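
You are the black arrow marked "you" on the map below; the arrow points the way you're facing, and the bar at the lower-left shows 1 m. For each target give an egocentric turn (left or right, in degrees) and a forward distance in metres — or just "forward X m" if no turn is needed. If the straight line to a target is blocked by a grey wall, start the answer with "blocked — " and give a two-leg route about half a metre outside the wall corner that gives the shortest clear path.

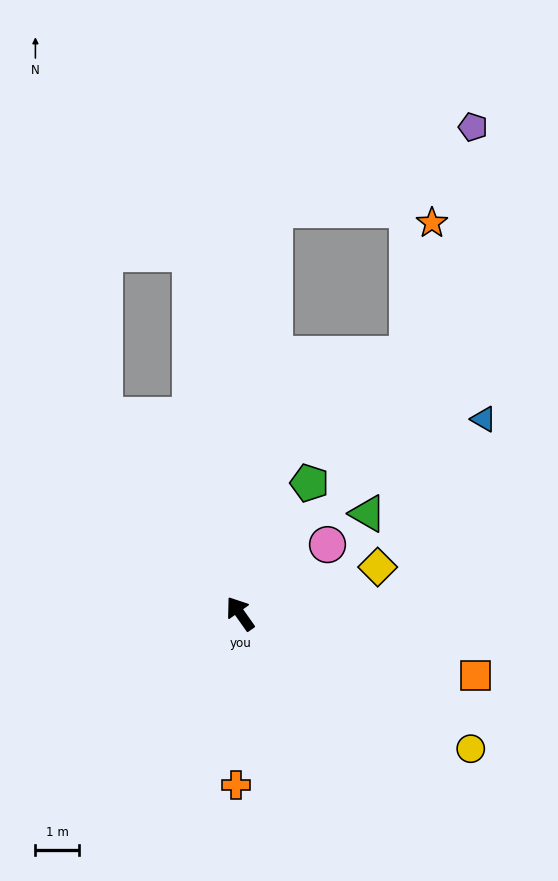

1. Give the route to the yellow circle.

turn right 156°, forward 6.2 m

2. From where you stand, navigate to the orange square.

turn right 140°, forward 5.6 m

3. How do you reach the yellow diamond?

turn right 106°, forward 3.4 m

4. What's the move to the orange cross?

turn left 143°, forward 4.0 m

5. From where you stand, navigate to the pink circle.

turn right 87°, forward 2.6 m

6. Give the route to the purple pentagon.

blocked — turn right 40°, forward 9.4 m, then turn right 62°, forward 5.0 m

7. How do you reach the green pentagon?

turn right 63°, forward 3.4 m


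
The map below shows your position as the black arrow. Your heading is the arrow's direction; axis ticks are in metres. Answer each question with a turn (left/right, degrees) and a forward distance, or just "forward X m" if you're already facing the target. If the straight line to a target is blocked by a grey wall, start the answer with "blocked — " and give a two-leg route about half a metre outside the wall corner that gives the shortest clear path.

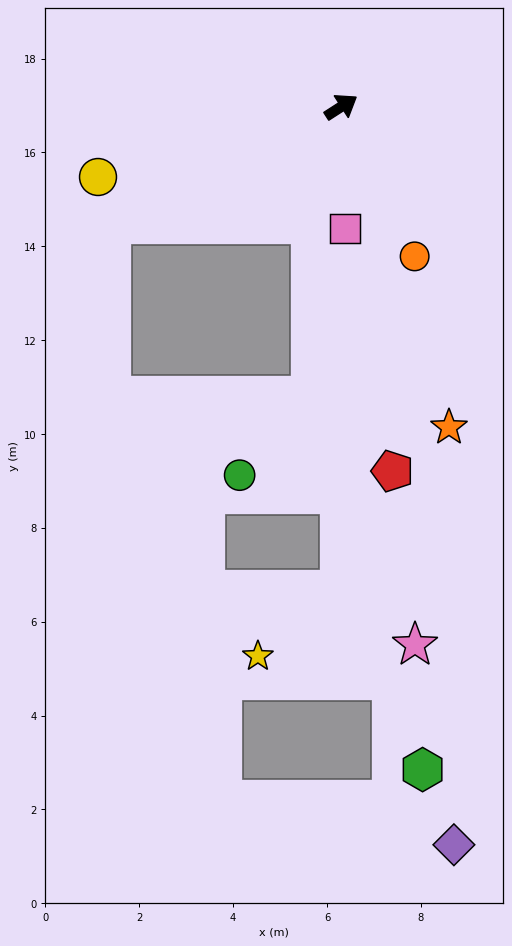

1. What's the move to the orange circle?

turn right 97°, forward 3.6 m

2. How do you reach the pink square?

turn right 121°, forward 2.6 m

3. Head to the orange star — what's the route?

turn right 104°, forward 7.2 m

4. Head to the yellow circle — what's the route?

turn left 163°, forward 5.4 m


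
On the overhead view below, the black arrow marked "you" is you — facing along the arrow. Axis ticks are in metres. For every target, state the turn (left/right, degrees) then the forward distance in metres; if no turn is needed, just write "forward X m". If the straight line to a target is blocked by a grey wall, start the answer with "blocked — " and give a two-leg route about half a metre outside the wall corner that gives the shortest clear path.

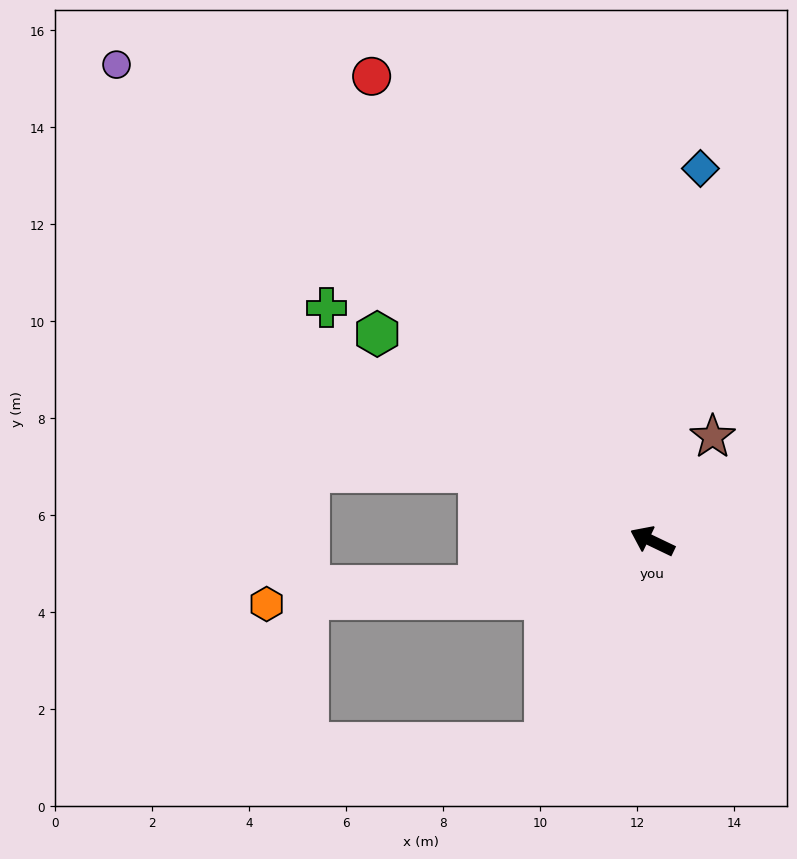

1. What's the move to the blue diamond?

turn right 72°, forward 7.8 m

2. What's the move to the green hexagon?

turn right 11°, forward 7.1 m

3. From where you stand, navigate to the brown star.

turn right 94°, forward 2.5 m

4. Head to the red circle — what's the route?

turn right 33°, forward 11.2 m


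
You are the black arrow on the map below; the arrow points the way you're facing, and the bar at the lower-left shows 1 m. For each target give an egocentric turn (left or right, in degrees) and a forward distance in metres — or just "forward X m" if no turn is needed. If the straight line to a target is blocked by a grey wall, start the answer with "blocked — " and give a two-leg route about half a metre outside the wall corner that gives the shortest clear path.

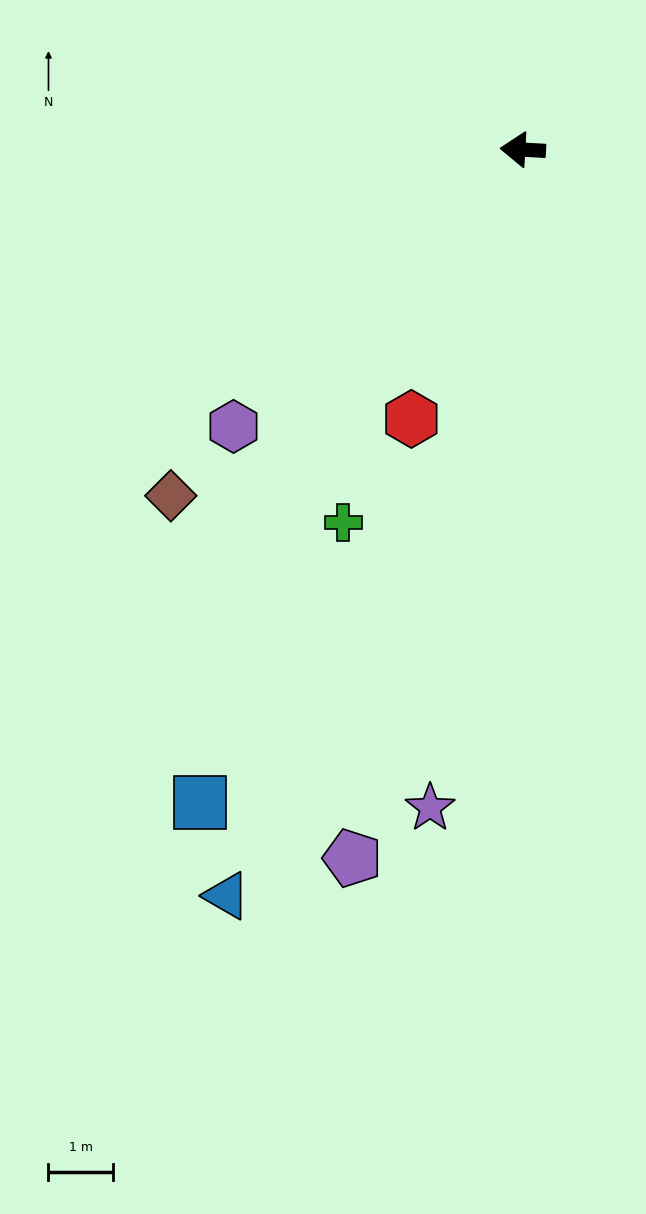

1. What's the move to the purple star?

turn left 85°, forward 10.4 m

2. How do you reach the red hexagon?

turn left 71°, forward 4.5 m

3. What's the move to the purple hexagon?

turn left 47°, forward 6.3 m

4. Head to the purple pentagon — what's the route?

turn left 80°, forward 11.4 m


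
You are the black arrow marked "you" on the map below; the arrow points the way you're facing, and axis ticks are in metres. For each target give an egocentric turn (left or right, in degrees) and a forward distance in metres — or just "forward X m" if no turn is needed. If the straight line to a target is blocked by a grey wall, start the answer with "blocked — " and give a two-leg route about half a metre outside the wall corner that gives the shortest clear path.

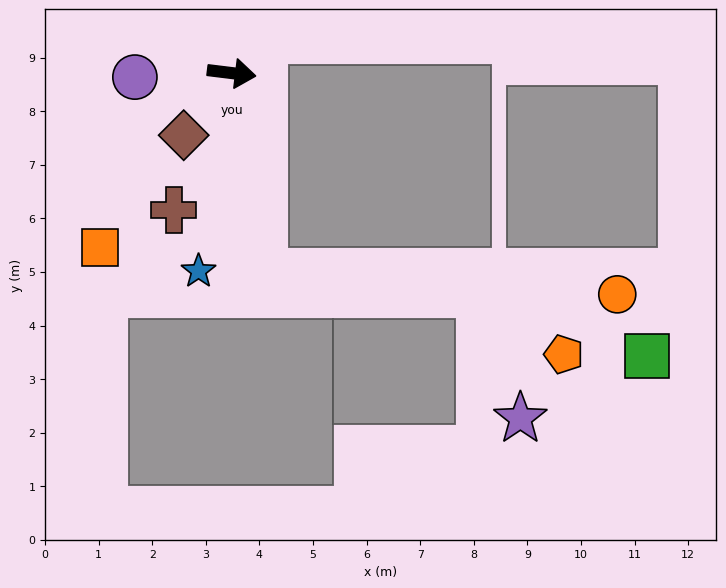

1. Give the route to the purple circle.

turn right 171°, forward 1.8 m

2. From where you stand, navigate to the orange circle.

blocked — turn right 74°, forward 3.8 m, then turn left 77°, forward 6.6 m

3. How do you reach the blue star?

turn right 92°, forward 3.7 m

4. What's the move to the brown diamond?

turn right 121°, forward 1.5 m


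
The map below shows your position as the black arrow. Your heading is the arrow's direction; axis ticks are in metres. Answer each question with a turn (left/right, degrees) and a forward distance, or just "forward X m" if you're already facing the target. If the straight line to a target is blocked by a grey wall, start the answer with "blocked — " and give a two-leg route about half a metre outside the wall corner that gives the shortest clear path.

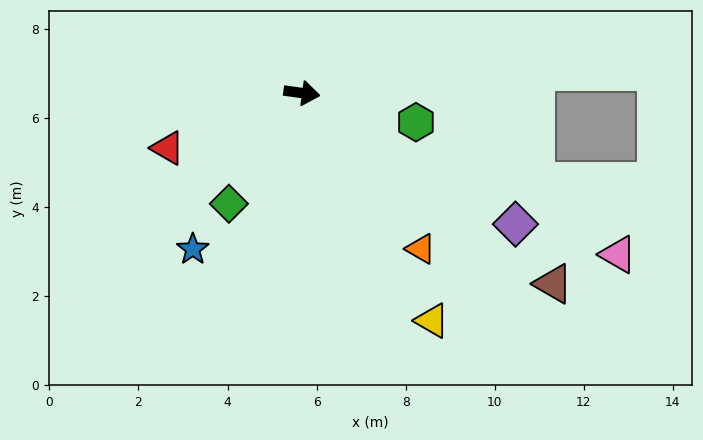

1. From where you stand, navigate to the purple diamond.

turn right 24°, forward 5.6 m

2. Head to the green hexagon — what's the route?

turn right 6°, forward 2.6 m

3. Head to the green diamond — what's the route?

turn right 115°, forward 3.0 m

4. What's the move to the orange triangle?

turn right 45°, forward 4.4 m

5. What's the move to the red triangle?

turn right 150°, forward 3.3 m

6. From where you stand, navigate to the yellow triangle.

turn right 52°, forward 5.9 m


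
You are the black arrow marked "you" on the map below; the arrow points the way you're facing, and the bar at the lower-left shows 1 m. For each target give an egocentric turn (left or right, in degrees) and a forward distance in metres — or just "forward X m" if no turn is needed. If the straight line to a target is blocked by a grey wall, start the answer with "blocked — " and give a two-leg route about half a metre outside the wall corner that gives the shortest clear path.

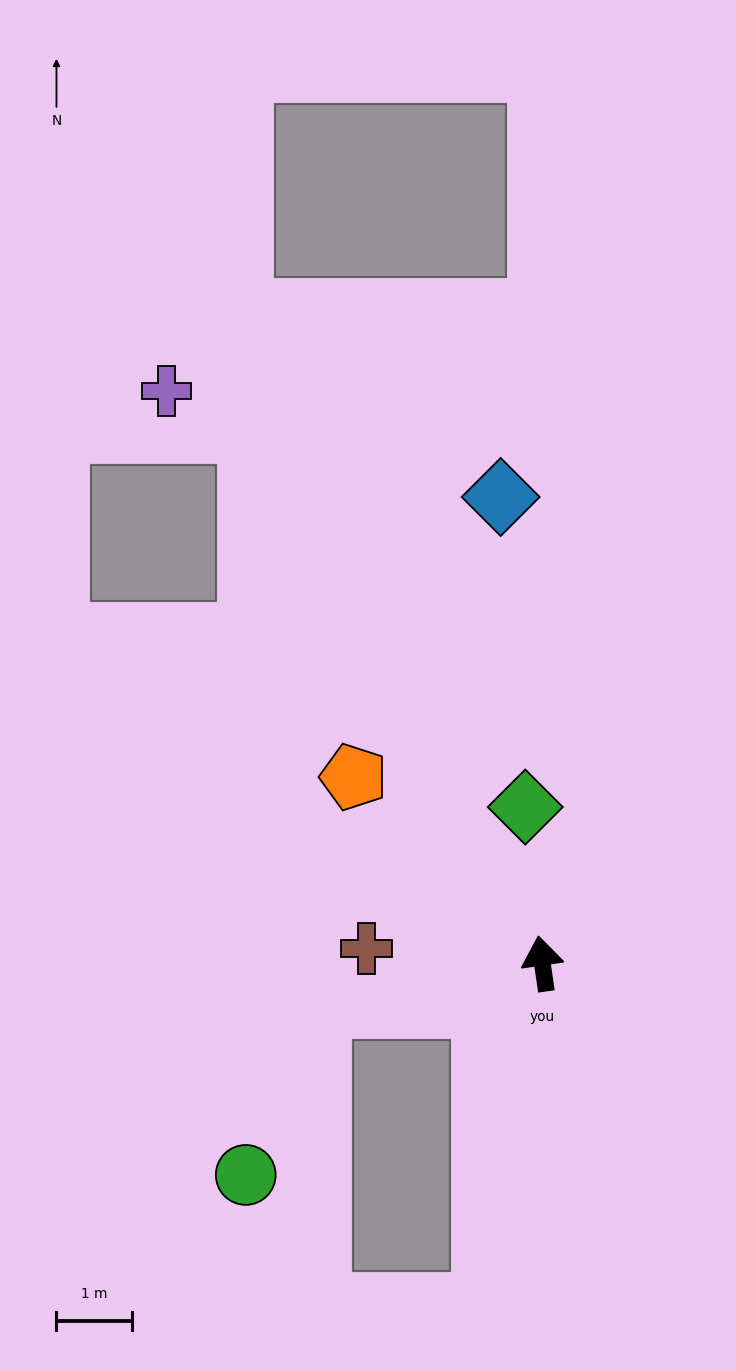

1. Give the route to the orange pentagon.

turn left 37°, forward 3.5 m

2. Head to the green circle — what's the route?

blocked — turn left 93°, forward 3.0 m, then turn left 55°, forward 2.4 m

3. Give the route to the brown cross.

turn left 77°, forward 2.3 m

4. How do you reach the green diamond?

turn right 2°, forward 2.1 m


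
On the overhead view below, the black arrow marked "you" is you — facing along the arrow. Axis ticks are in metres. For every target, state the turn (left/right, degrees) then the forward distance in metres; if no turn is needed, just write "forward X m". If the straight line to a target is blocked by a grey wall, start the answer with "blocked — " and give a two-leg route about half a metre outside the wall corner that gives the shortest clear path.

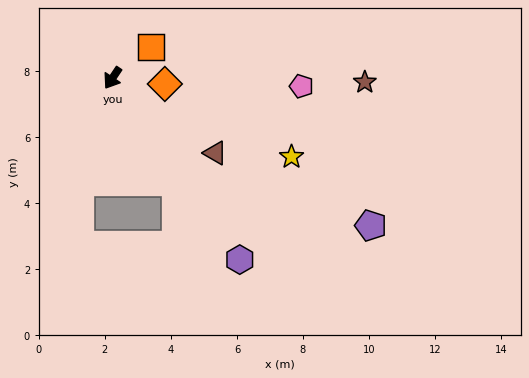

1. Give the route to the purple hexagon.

turn left 69°, forward 6.7 m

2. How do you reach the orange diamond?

turn left 117°, forward 1.6 m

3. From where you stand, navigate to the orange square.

turn left 163°, forward 1.5 m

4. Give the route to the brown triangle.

turn left 88°, forward 3.9 m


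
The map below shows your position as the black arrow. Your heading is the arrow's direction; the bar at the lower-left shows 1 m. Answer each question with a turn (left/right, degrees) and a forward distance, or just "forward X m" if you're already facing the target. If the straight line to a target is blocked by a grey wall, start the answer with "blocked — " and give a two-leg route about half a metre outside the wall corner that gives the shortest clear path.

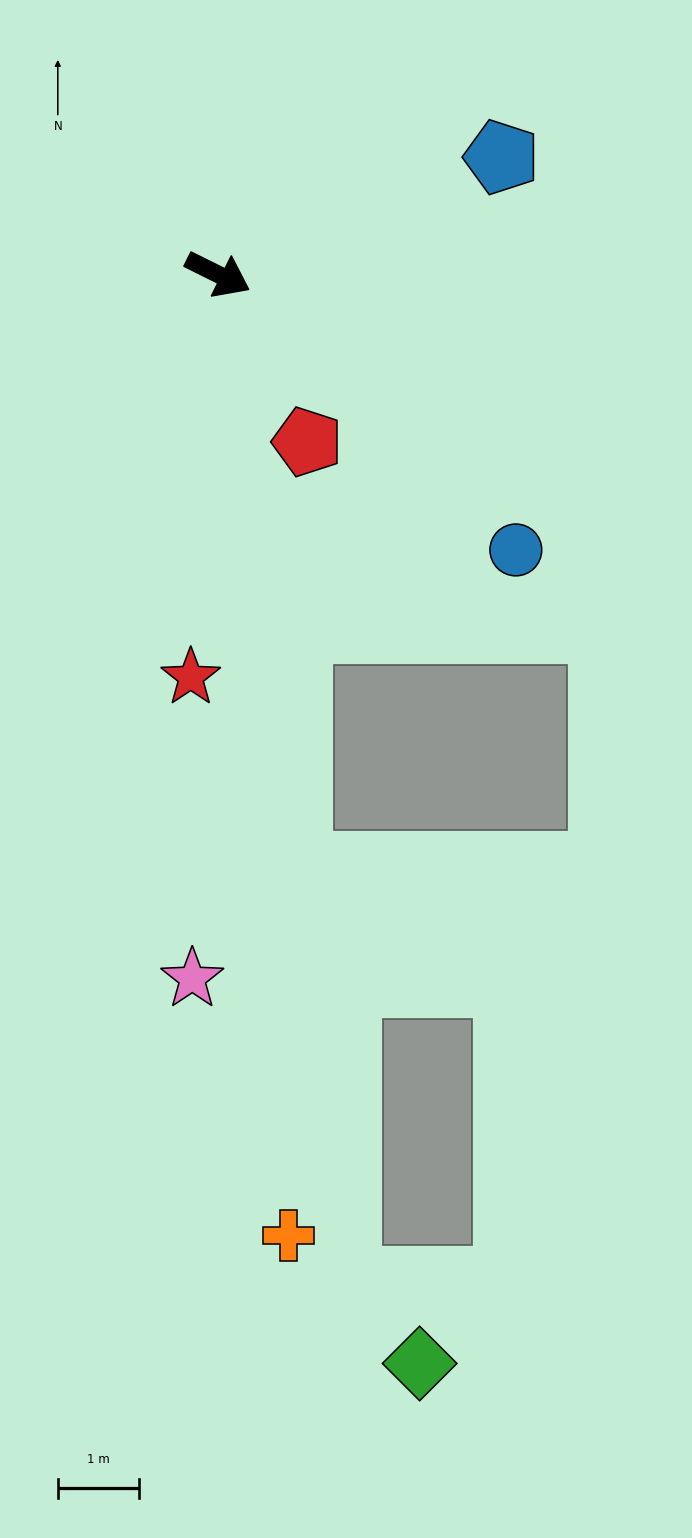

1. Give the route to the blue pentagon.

turn left 49°, forward 3.8 m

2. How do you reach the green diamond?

blocked — turn right 56°, forward 12.6 m, then turn left 34°, forward 1.4 m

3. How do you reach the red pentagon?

turn right 36°, forward 2.4 m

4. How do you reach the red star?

turn right 67°, forward 5.0 m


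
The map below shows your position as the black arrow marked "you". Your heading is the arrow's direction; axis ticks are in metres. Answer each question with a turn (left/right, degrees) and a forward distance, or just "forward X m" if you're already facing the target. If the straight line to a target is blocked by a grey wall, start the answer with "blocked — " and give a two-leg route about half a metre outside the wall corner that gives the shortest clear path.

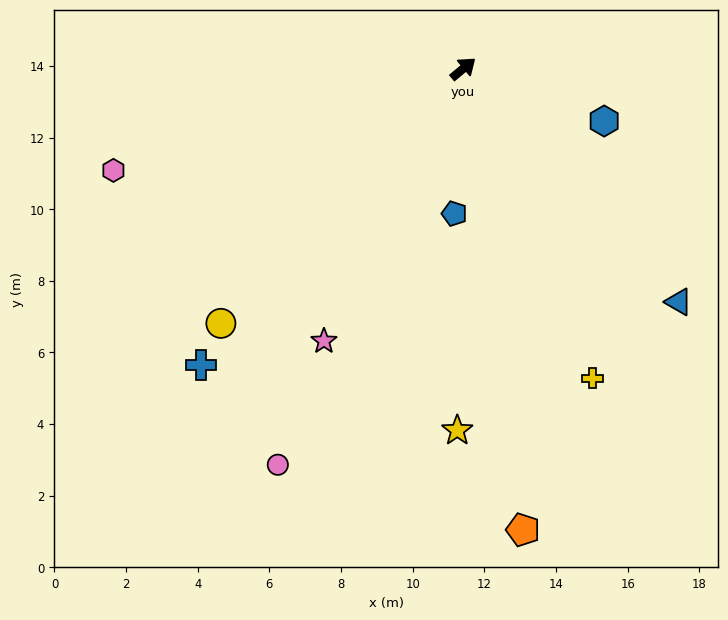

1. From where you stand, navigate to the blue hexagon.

turn right 60°, forward 4.2 m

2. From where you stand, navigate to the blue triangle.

turn right 87°, forward 8.9 m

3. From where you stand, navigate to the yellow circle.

turn right 173°, forward 9.8 m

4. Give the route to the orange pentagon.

turn right 122°, forward 13.0 m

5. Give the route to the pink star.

turn right 157°, forward 8.5 m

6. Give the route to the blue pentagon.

turn right 133°, forward 4.1 m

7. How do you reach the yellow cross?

turn right 107°, forward 9.4 m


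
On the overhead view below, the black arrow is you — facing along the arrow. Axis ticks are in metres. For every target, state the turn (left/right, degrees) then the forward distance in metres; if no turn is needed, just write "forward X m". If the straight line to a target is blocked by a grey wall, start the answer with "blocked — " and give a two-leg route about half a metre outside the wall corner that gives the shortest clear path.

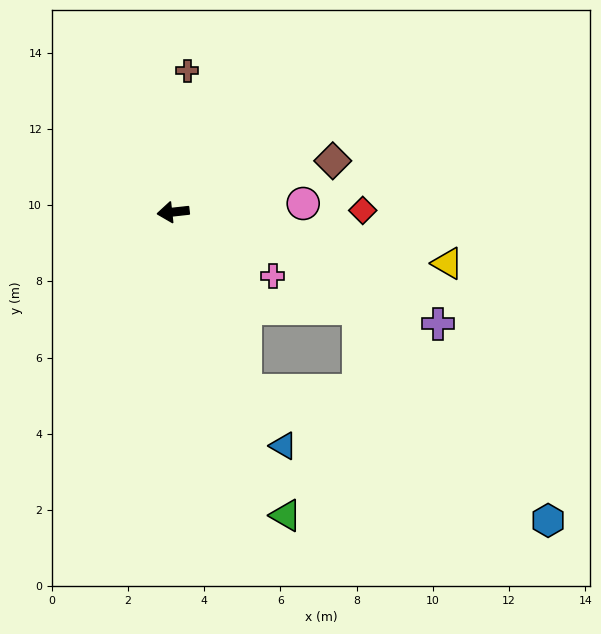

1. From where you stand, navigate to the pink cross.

turn left 141°, forward 3.1 m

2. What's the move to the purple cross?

turn left 151°, forward 7.5 m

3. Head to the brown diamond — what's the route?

turn right 168°, forward 4.4 m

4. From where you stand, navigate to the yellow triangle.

turn left 163°, forward 7.3 m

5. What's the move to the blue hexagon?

blocked — turn left 106°, forward 5.0 m, then turn left 44°, forward 8.6 m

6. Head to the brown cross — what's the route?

turn right 102°, forward 3.7 m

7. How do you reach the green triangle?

turn left 104°, forward 8.5 m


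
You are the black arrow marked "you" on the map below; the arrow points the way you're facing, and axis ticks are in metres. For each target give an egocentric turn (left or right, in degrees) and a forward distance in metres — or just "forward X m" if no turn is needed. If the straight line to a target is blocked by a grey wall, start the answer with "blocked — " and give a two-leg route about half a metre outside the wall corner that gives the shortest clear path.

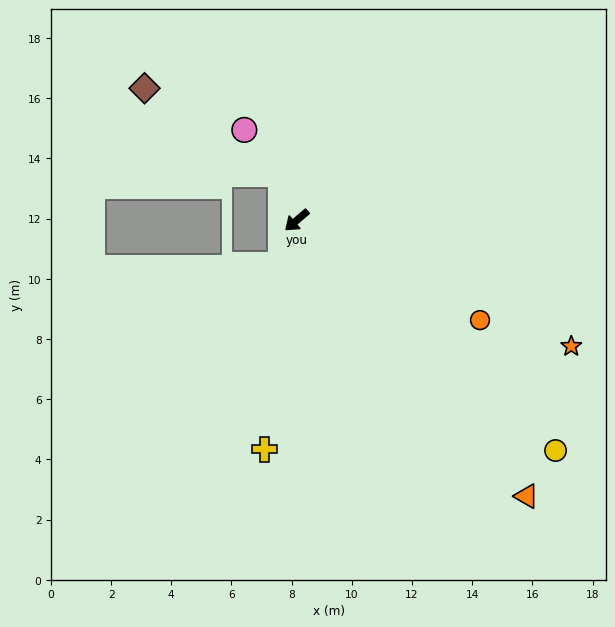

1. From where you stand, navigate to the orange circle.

turn left 111°, forward 6.9 m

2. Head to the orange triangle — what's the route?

turn left 89°, forward 11.9 m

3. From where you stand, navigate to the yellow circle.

turn left 98°, forward 11.5 m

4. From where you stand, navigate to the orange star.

turn left 115°, forward 10.0 m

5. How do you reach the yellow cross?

turn left 42°, forward 7.7 m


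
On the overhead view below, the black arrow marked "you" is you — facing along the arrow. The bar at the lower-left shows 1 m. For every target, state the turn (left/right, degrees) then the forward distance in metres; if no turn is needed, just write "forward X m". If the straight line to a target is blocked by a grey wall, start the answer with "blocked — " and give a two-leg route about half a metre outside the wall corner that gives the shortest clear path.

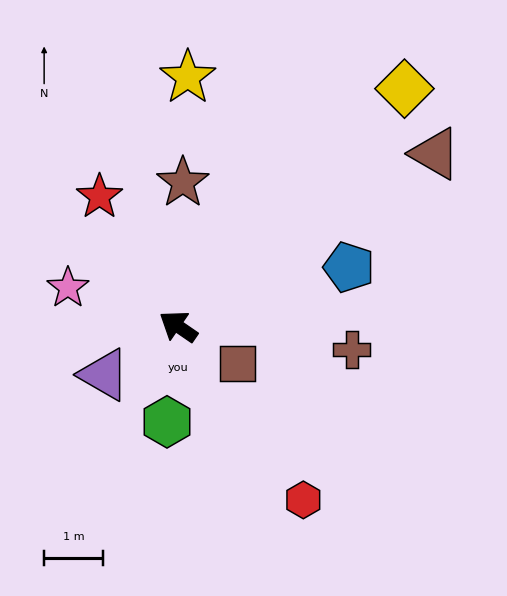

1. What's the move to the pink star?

turn left 15°, forward 2.0 m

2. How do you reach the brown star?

turn right 57°, forward 2.5 m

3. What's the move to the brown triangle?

turn right 112°, forward 5.3 m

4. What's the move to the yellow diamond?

turn right 99°, forward 5.6 m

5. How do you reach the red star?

turn right 24°, forward 2.6 m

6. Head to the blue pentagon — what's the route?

turn right 126°, forward 3.1 m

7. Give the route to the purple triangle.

turn left 68°, forward 1.5 m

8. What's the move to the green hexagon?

turn left 118°, forward 1.6 m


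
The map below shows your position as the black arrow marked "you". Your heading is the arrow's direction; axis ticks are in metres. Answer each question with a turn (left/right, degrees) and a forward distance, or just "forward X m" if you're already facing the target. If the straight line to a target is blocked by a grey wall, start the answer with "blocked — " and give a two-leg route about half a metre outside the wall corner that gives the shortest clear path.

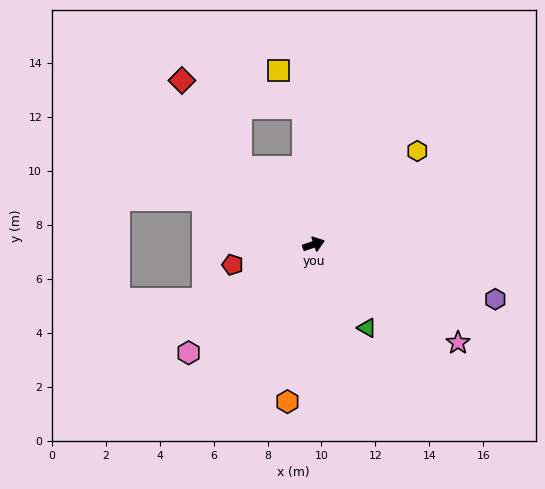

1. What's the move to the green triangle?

turn right 76°, forward 3.7 m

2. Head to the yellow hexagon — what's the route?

turn left 23°, forward 5.2 m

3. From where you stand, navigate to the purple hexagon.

turn right 35°, forward 7.0 m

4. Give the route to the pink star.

turn right 53°, forward 6.5 m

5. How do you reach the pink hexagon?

turn right 158°, forward 6.1 m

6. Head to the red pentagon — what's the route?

turn left 175°, forward 3.1 m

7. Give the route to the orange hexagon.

turn right 118°, forward 5.9 m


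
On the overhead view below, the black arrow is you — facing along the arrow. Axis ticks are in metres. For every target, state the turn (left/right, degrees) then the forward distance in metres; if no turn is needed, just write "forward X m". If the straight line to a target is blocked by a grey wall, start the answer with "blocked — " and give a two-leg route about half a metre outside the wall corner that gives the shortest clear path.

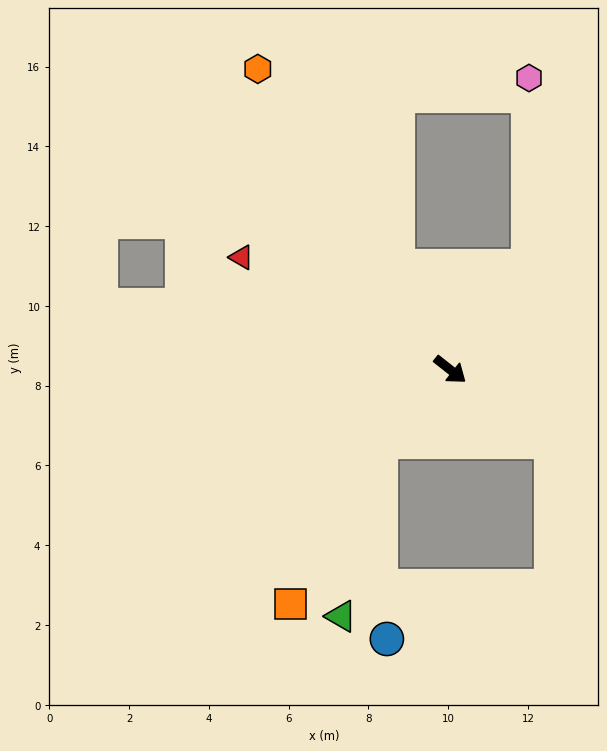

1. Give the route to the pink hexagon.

blocked — turn left 92°, forward 3.3 m, then turn left 36°, forward 4.7 m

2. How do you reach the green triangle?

blocked — turn right 95°, forward 2.5 m, then turn left 30°, forward 4.5 m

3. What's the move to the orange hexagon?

turn left 161°, forward 9.0 m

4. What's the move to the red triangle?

turn right 170°, forward 5.9 m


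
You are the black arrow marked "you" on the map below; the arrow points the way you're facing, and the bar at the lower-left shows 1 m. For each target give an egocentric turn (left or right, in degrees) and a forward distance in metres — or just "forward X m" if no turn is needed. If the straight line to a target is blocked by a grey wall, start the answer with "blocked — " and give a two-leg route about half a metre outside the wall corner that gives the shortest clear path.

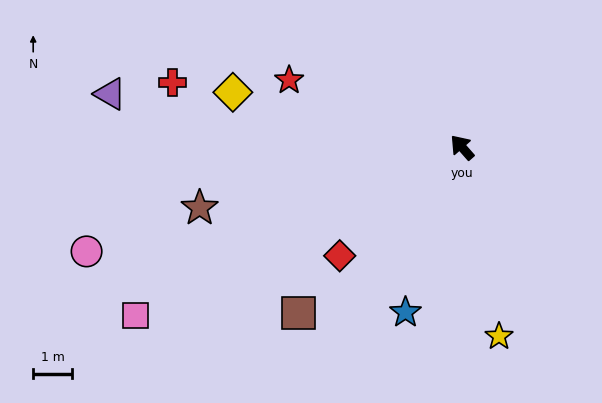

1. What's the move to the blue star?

turn left 120°, forward 4.5 m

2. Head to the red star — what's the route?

turn left 27°, forward 4.8 m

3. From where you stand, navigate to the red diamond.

turn left 90°, forward 4.2 m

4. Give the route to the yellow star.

turn left 150°, forward 5.0 m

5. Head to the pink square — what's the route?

turn left 76°, forward 9.5 m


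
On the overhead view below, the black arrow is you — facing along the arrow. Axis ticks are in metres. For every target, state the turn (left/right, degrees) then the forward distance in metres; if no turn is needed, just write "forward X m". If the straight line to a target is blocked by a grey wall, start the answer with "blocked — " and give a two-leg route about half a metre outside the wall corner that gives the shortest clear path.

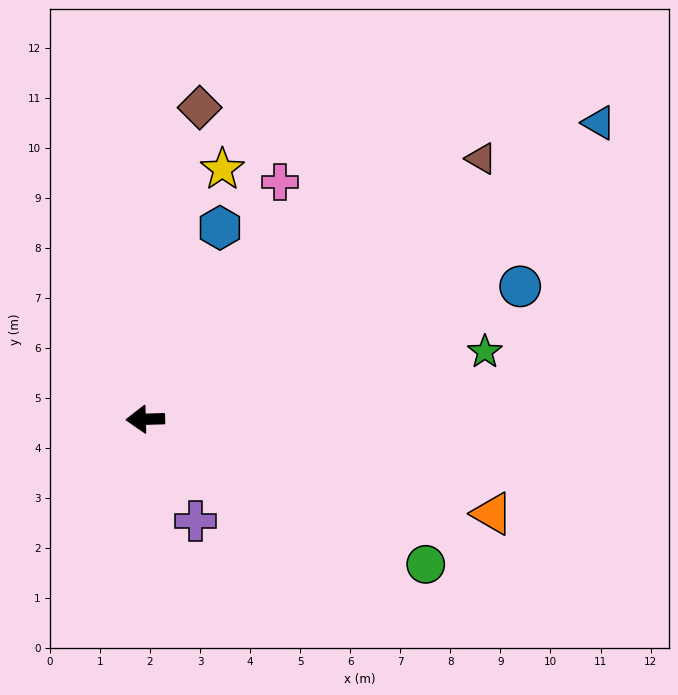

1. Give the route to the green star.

turn right 170°, forward 6.9 m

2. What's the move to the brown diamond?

turn right 102°, forward 6.3 m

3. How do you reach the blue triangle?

turn right 148°, forward 10.8 m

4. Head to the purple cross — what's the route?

turn left 115°, forward 2.3 m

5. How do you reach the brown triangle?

turn right 144°, forward 8.5 m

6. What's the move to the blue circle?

turn right 162°, forward 7.9 m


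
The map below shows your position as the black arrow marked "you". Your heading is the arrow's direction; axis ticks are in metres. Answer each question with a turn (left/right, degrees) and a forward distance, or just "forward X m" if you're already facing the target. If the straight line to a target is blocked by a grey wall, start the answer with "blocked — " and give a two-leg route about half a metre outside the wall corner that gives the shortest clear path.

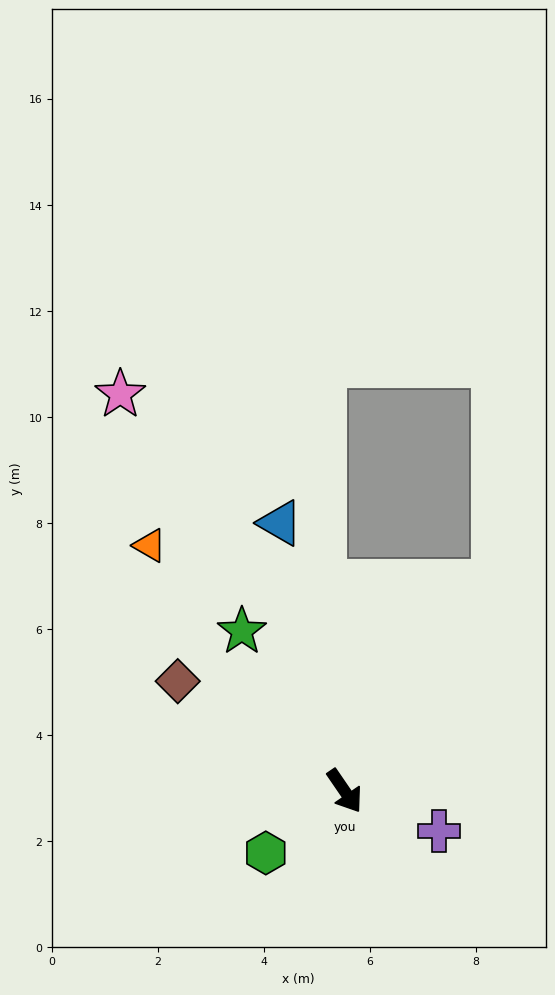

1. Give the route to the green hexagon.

turn right 86°, forward 1.9 m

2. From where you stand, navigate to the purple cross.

turn left 32°, forward 1.9 m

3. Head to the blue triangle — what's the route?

turn left 159°, forward 5.2 m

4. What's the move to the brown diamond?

turn right 158°, forward 3.8 m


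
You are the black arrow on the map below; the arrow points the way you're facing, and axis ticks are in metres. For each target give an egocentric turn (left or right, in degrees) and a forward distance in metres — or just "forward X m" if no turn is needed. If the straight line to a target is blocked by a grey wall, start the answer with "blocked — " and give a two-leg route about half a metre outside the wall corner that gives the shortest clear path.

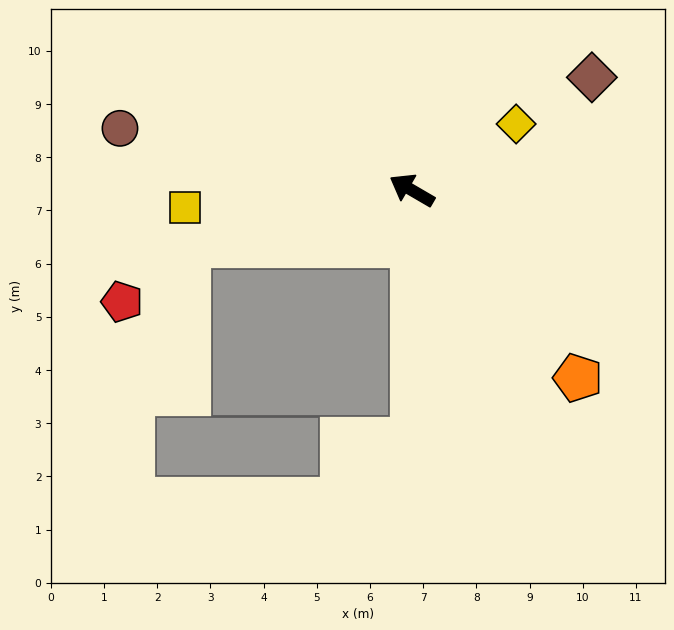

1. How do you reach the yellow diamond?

turn right 117°, forward 2.3 m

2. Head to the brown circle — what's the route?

turn left 18°, forward 5.6 m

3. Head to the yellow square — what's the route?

turn left 35°, forward 4.3 m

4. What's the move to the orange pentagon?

turn left 162°, forward 4.7 m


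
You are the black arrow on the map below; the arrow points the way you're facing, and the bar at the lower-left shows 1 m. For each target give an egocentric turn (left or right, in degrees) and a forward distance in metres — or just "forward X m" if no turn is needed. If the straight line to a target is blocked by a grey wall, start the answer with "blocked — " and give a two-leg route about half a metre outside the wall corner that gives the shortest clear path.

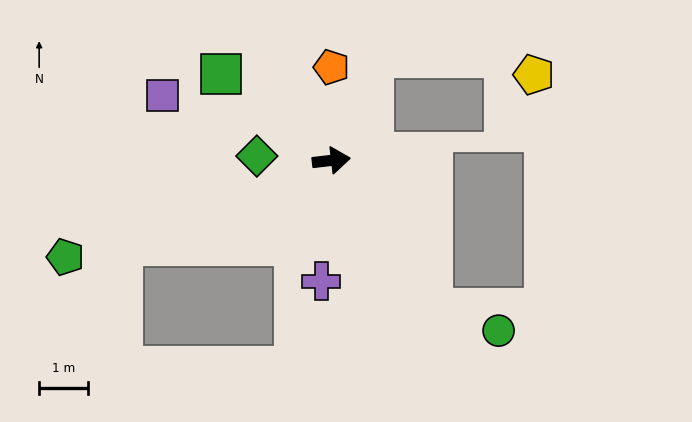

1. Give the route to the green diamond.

turn left 170°, forward 1.5 m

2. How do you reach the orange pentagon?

turn left 83°, forward 1.9 m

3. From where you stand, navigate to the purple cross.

turn right 101°, forward 2.5 m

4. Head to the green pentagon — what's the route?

turn right 167°, forward 5.8 m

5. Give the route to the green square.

turn left 135°, forward 2.8 m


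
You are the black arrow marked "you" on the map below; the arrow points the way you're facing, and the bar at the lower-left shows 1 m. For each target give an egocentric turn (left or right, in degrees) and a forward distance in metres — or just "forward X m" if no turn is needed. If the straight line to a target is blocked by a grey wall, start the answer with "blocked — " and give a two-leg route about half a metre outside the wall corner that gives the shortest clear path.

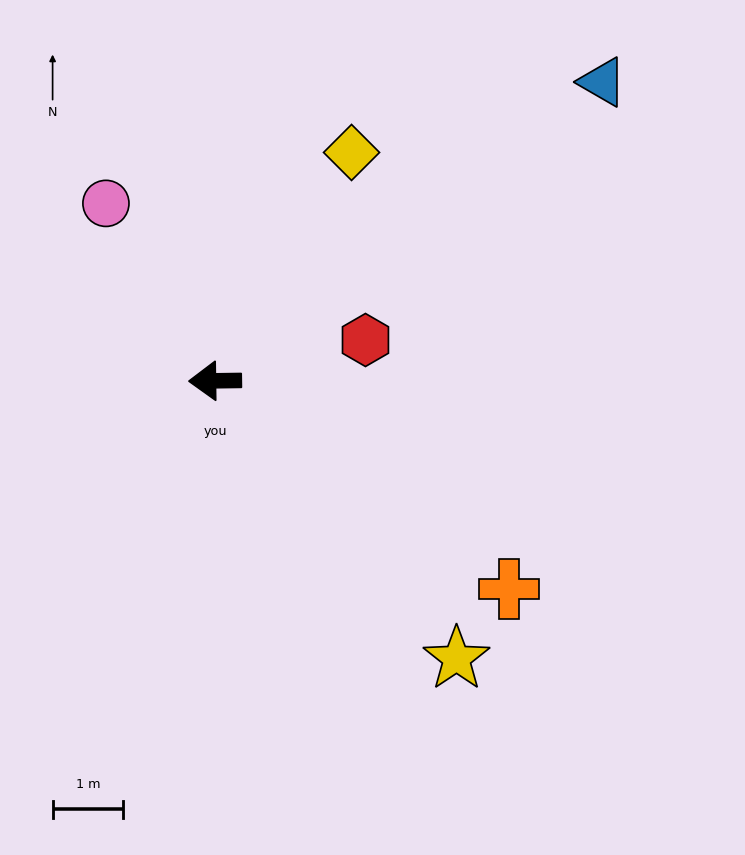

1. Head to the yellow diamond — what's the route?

turn right 122°, forward 3.8 m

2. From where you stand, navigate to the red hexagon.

turn right 166°, forward 2.2 m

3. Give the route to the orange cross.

turn left 144°, forward 5.1 m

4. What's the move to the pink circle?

turn right 59°, forward 2.9 m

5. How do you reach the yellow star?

turn left 130°, forward 5.2 m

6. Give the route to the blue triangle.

turn right 143°, forward 6.9 m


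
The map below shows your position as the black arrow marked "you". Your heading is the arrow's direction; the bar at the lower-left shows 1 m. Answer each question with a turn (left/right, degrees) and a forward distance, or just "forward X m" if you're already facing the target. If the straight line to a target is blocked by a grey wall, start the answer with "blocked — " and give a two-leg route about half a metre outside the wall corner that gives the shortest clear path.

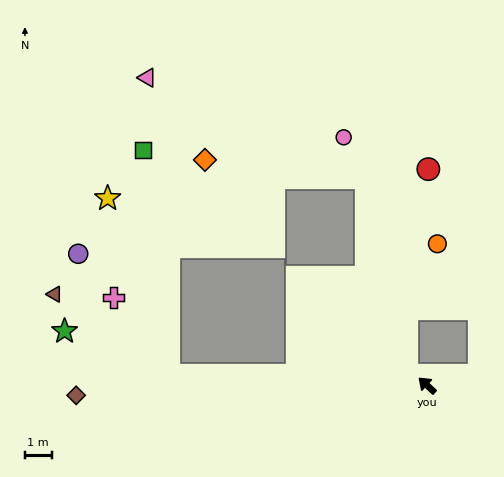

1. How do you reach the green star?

blocked — turn left 40°, forward 9.7 m, then turn right 20°, forward 4.2 m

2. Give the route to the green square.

blocked — turn left 40°, forward 9.7 m, then turn right 81°, forward 8.5 m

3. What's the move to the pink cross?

blocked — turn left 40°, forward 9.7 m, then turn right 52°, forward 3.6 m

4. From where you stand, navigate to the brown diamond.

turn left 44°, forward 13.2 m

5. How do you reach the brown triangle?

blocked — turn left 40°, forward 9.7 m, then turn right 33°, forward 5.2 m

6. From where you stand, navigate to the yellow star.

blocked — turn left 40°, forward 9.7 m, then turn right 68°, forward 7.0 m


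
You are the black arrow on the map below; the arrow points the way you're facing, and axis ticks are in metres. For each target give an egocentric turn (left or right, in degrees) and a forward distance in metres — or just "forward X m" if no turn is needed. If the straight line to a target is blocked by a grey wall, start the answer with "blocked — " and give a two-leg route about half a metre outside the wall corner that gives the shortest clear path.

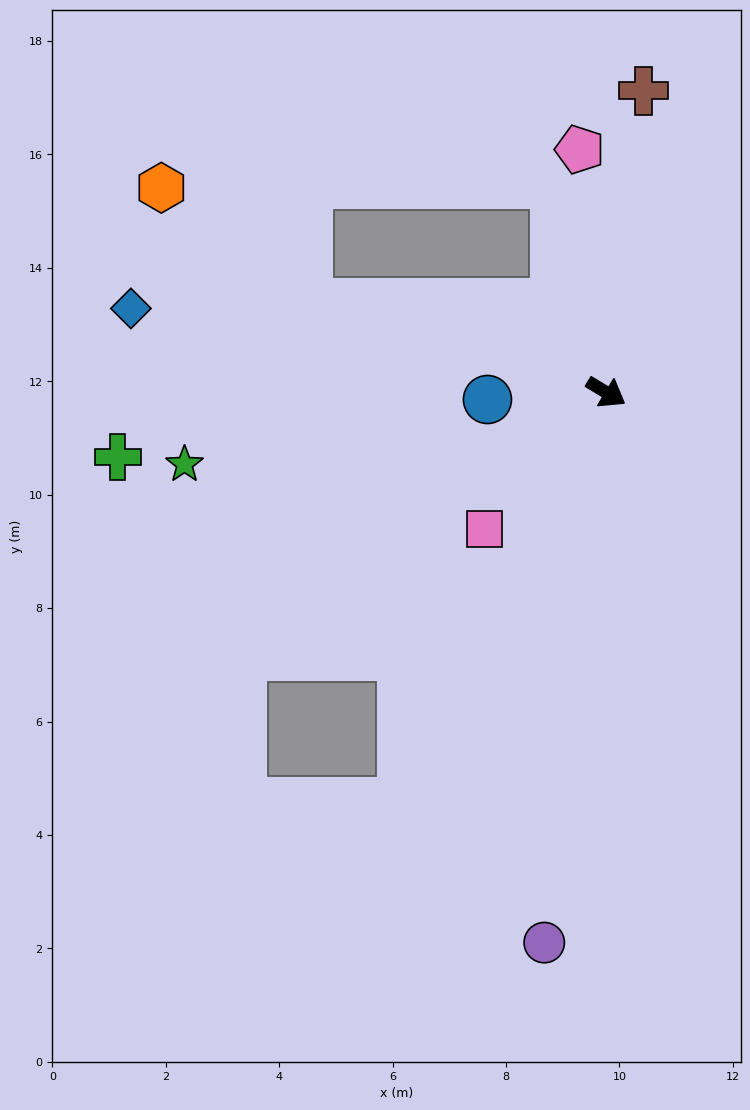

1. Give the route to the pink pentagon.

turn left 127°, forward 4.3 m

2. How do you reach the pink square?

turn right 101°, forward 3.2 m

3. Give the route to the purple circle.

turn right 65°, forward 9.8 m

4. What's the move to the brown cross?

turn left 114°, forward 5.4 m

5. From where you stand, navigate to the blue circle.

turn right 145°, forward 2.1 m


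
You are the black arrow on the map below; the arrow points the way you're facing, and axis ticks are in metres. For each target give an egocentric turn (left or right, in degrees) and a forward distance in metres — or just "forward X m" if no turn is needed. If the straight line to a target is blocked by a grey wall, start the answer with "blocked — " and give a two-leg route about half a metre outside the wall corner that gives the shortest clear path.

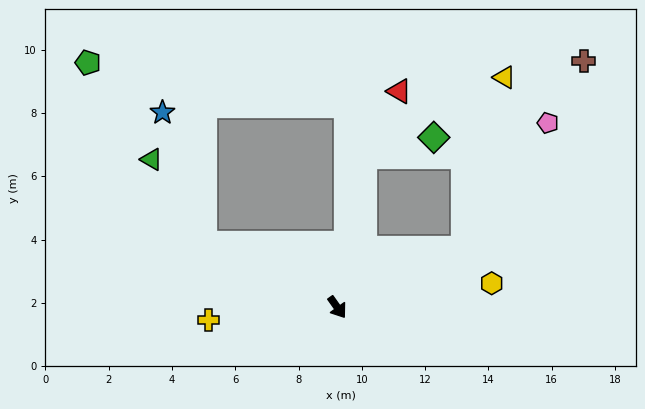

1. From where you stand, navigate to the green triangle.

blocked — turn right 151°, forward 4.7 m, then turn right 33°, forward 3.2 m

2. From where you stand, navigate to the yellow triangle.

blocked — turn left 79°, forward 4.4 m, then turn left 53°, forward 5.6 m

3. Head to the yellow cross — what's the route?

turn right 120°, forward 4.1 m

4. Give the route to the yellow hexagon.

turn left 63°, forward 4.9 m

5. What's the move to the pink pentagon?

blocked — turn left 79°, forward 4.4 m, then turn left 32°, forward 4.8 m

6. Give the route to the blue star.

blocked — turn right 151°, forward 4.7 m, then turn right 47°, forward 4.4 m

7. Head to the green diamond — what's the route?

blocked — turn left 135°, forward 4.9 m, then turn right 65°, forward 2.3 m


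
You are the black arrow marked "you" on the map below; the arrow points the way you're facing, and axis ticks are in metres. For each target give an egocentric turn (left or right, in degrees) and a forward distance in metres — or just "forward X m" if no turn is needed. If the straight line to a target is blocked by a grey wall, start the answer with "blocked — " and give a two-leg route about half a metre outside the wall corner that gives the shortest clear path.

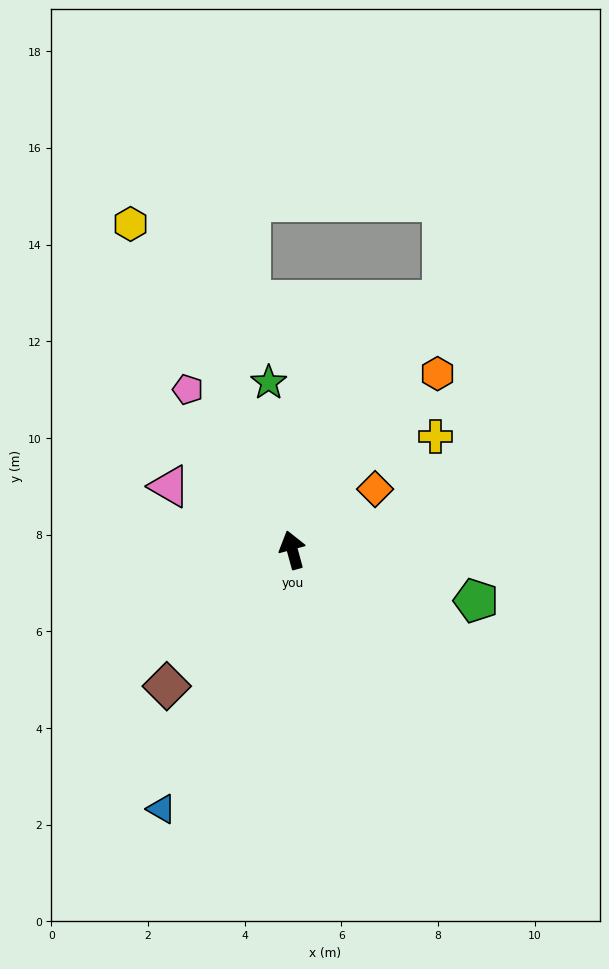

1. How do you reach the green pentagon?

turn right 121°, forward 3.9 m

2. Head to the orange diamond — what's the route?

turn right 69°, forward 2.1 m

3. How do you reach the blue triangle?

turn left 138°, forward 6.0 m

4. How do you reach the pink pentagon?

turn left 18°, forward 4.0 m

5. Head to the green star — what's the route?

turn right 7°, forward 3.5 m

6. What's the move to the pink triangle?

turn left 47°, forward 2.9 m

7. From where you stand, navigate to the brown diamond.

turn left 122°, forward 3.8 m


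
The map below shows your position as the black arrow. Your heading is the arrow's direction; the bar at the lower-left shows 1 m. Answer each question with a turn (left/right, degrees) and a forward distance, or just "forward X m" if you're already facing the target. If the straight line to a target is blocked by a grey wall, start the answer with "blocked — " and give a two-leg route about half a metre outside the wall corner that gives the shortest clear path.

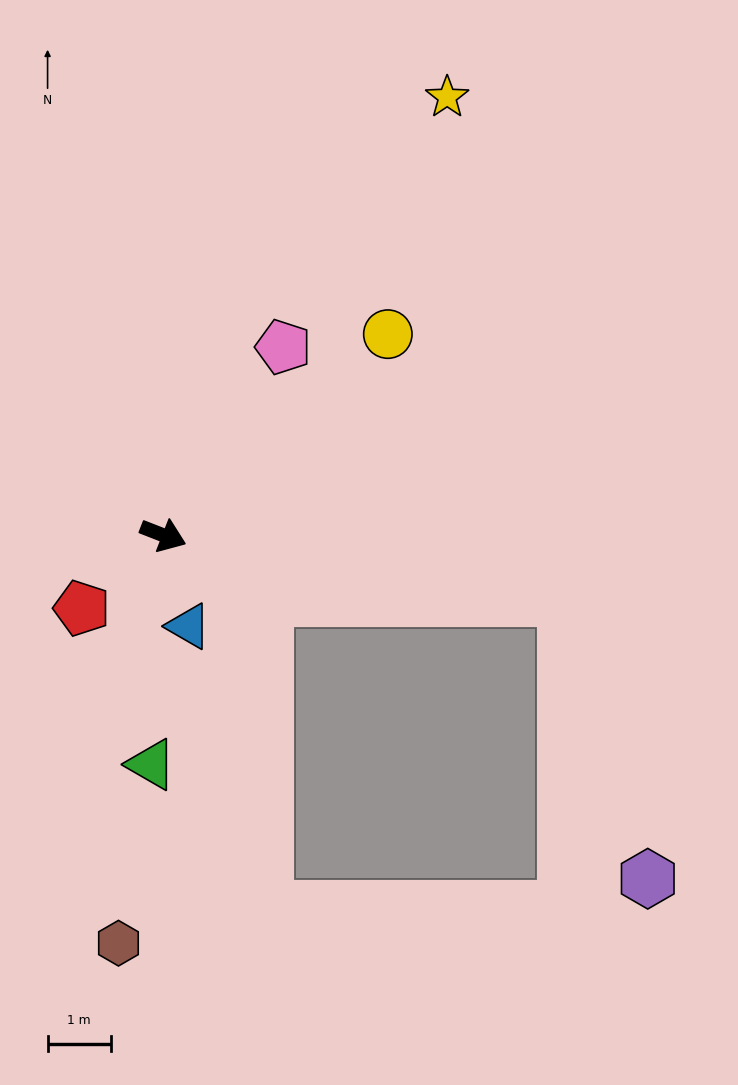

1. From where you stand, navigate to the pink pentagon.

turn left 79°, forward 3.5 m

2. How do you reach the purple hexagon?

blocked — turn left 12°, forward 6.4 m, then turn right 64°, forward 4.6 m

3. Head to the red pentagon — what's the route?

turn right 117°, forward 1.7 m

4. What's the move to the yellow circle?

turn left 63°, forward 4.8 m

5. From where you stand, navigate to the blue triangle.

turn right 53°, forward 1.5 m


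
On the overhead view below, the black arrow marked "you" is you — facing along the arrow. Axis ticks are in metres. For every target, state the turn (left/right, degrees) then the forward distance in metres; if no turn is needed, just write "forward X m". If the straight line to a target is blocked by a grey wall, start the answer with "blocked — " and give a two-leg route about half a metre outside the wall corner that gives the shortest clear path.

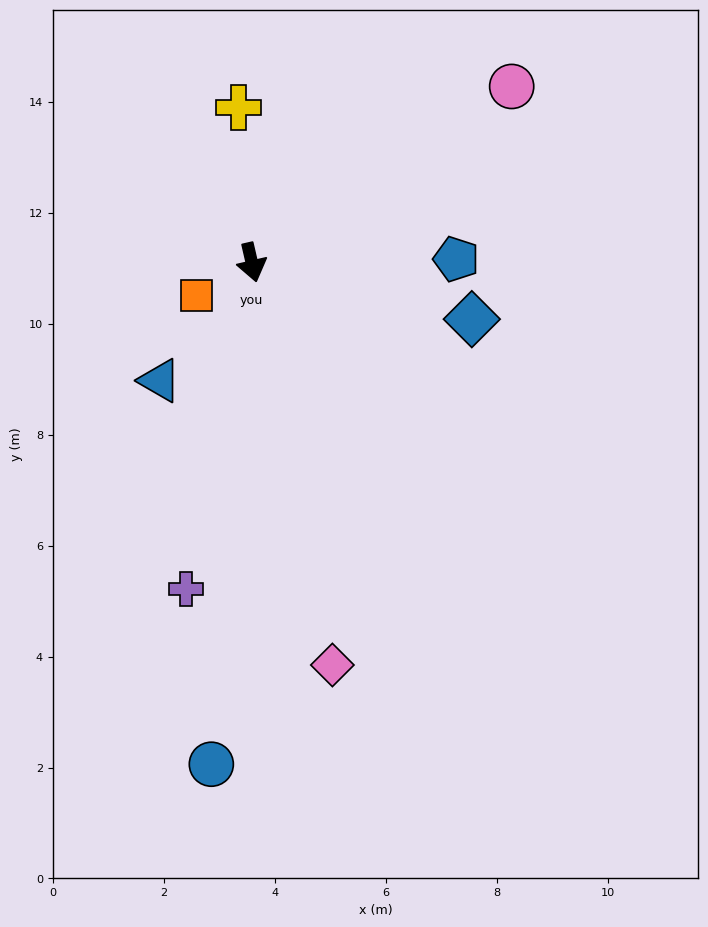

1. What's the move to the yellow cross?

turn left 172°, forward 2.8 m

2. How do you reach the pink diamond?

forward 7.4 m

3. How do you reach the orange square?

turn right 72°, forward 1.2 m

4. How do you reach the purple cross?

turn right 24°, forward 6.0 m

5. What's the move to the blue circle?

turn right 18°, forward 9.1 m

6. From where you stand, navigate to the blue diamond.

turn left 63°, forward 4.1 m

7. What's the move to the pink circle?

turn left 111°, forward 5.7 m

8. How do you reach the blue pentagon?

turn left 78°, forward 3.7 m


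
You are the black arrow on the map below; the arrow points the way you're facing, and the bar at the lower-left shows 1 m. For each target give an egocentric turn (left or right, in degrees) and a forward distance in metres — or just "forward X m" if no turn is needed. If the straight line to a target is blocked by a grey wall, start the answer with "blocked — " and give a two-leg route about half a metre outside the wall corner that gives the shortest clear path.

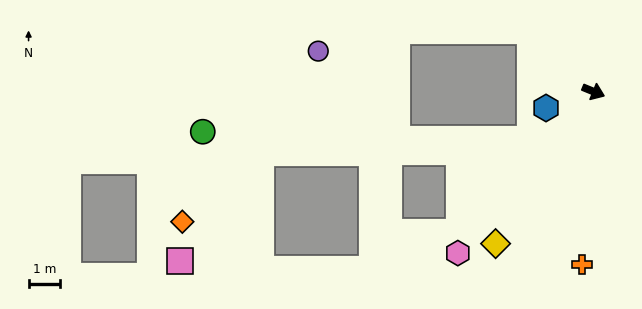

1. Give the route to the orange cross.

turn right 71°, forward 5.5 m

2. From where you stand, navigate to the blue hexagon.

turn right 139°, forward 1.6 m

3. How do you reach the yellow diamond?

turn right 100°, forward 5.7 m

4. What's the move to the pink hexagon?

turn right 108°, forward 6.7 m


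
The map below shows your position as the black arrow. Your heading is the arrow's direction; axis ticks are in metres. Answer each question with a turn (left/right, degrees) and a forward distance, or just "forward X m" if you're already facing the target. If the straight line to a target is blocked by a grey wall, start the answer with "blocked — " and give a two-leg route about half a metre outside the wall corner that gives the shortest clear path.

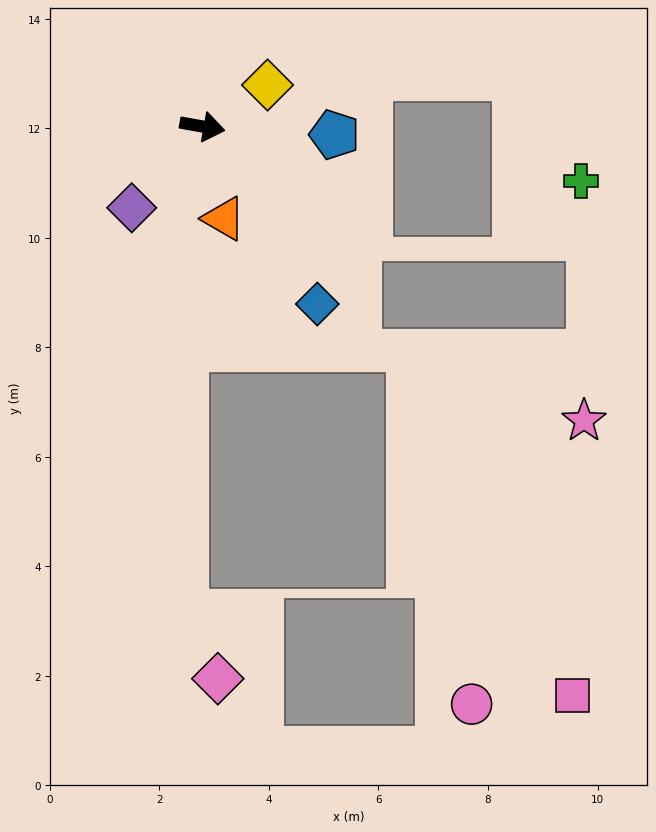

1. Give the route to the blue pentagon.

turn left 7°, forward 2.4 m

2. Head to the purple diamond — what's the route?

turn right 121°, forward 2.0 m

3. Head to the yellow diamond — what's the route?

turn left 43°, forward 1.4 m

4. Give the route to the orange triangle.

turn right 67°, forward 1.7 m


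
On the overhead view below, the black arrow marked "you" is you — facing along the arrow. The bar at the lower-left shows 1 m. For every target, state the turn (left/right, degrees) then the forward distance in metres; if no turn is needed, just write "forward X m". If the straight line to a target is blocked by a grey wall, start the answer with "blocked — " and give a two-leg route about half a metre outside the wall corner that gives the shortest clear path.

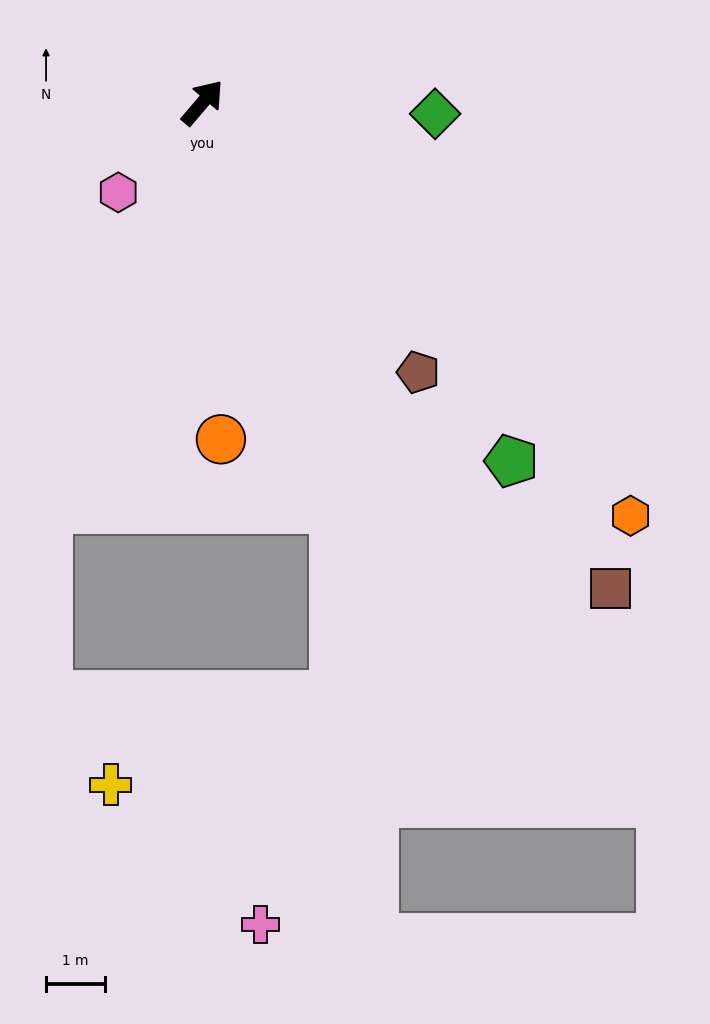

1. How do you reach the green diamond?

turn right 52°, forward 4.0 m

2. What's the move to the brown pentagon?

turn right 101°, forward 5.9 m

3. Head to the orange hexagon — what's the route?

turn right 93°, forward 10.1 m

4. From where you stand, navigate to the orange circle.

turn right 136°, forward 5.7 m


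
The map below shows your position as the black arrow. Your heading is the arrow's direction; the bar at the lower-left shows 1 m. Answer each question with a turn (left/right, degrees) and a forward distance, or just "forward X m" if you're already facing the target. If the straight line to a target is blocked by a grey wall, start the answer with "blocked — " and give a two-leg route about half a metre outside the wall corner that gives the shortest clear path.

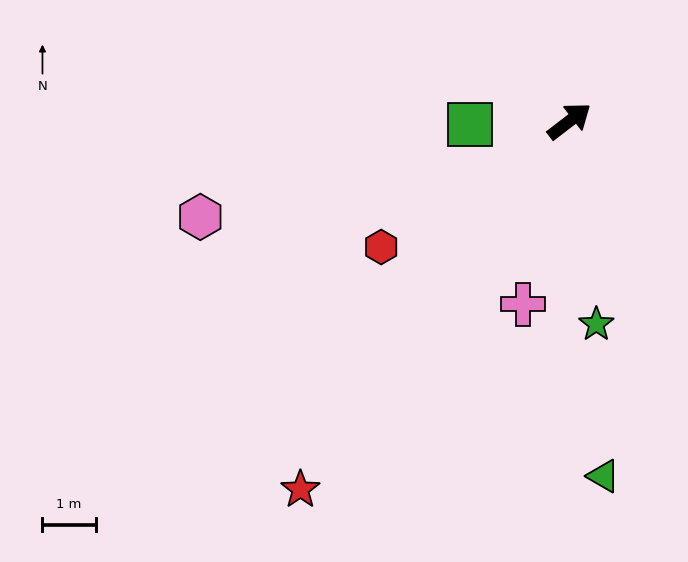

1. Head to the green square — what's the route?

turn left 144°, forward 1.9 m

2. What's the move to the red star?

turn right 164°, forward 8.6 m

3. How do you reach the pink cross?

turn right 142°, forward 3.5 m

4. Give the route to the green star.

turn right 120°, forward 3.8 m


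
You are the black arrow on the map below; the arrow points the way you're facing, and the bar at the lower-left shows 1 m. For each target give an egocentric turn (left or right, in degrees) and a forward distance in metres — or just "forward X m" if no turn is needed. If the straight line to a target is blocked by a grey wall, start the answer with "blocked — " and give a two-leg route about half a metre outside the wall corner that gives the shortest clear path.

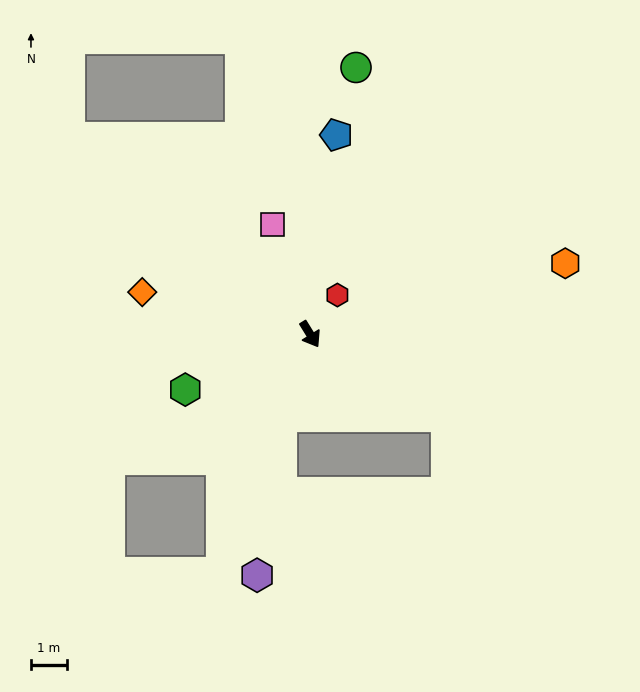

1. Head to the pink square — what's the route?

turn left 167°, forward 3.3 m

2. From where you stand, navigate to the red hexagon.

turn left 114°, forward 1.3 m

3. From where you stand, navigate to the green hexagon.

turn right 98°, forward 3.8 m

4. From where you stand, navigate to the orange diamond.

turn right 136°, forward 4.9 m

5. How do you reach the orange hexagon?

turn left 74°, forward 7.4 m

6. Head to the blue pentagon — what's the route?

turn left 141°, forward 5.7 m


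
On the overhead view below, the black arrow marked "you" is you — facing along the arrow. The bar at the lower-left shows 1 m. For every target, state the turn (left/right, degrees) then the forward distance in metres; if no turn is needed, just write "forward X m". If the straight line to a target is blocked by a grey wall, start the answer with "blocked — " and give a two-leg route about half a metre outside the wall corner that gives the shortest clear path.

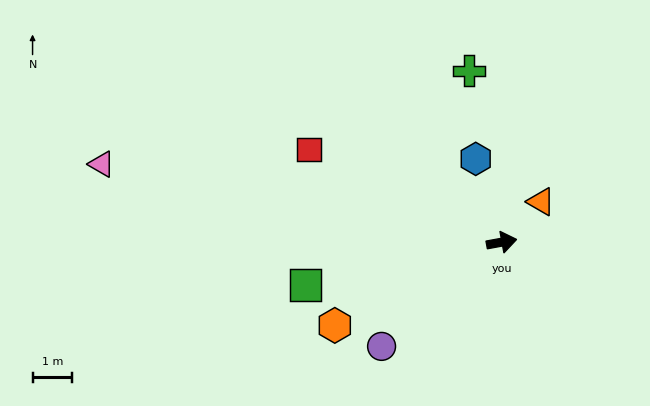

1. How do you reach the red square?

turn left 144°, forward 5.4 m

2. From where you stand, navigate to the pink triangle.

turn left 159°, forward 10.3 m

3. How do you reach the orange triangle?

turn left 35°, forward 1.4 m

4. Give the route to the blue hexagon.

turn left 97°, forward 2.2 m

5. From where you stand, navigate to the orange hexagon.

turn right 164°, forward 4.7 m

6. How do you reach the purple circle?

turn right 149°, forward 4.0 m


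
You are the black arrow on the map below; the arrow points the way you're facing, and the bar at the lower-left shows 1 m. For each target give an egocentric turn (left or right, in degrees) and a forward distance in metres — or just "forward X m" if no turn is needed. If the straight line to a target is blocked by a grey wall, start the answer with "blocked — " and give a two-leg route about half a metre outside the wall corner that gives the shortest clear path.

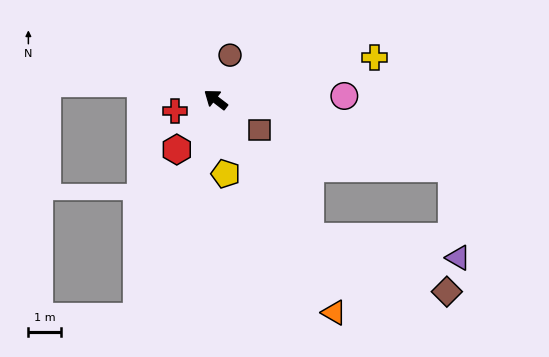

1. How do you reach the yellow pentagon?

turn left 135°, forward 2.3 m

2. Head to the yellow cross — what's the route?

turn right 128°, forward 5.1 m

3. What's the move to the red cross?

turn left 53°, forward 1.3 m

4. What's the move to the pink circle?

turn right 141°, forward 4.0 m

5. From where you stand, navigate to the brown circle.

turn right 70°, forward 1.4 m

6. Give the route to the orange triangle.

turn left 156°, forward 7.6 m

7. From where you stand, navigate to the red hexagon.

turn left 90°, forward 2.0 m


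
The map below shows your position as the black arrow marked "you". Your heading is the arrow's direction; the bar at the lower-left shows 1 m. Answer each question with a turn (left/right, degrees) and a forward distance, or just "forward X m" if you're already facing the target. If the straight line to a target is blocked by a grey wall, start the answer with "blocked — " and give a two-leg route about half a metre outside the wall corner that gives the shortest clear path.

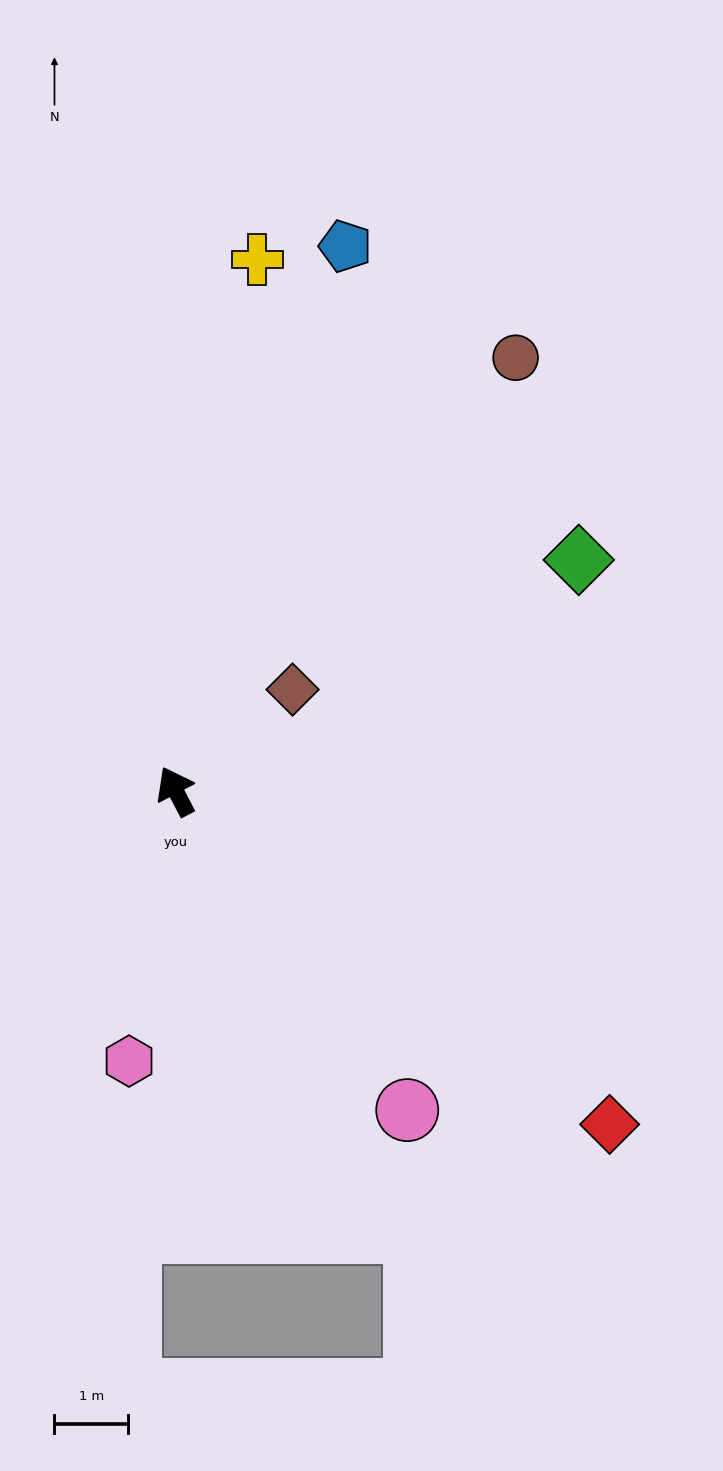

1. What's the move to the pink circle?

turn right 172°, forward 5.4 m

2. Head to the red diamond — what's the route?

turn right 155°, forward 7.4 m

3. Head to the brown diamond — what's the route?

turn right 77°, forward 2.1 m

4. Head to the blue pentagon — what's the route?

turn right 45°, forward 7.8 m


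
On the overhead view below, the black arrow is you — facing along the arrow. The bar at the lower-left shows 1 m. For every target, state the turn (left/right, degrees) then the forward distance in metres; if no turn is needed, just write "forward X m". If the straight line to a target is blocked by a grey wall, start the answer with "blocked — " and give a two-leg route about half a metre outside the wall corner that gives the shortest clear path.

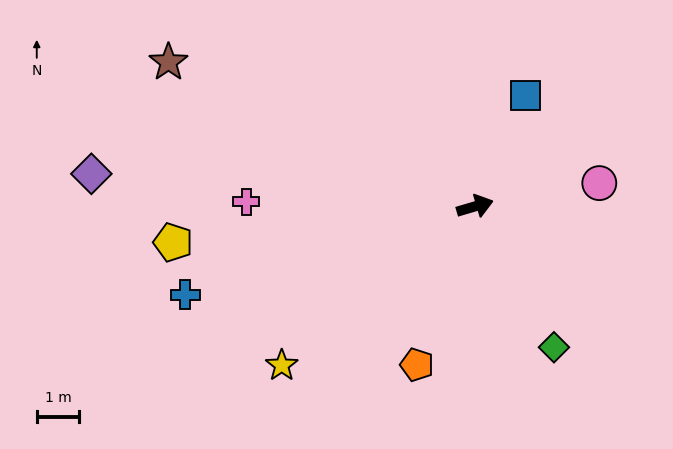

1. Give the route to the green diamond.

turn right 77°, forward 3.8 m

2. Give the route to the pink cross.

turn left 162°, forward 5.4 m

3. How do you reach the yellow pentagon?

turn left 170°, forward 7.1 m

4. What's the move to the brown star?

turn left 138°, forward 7.9 m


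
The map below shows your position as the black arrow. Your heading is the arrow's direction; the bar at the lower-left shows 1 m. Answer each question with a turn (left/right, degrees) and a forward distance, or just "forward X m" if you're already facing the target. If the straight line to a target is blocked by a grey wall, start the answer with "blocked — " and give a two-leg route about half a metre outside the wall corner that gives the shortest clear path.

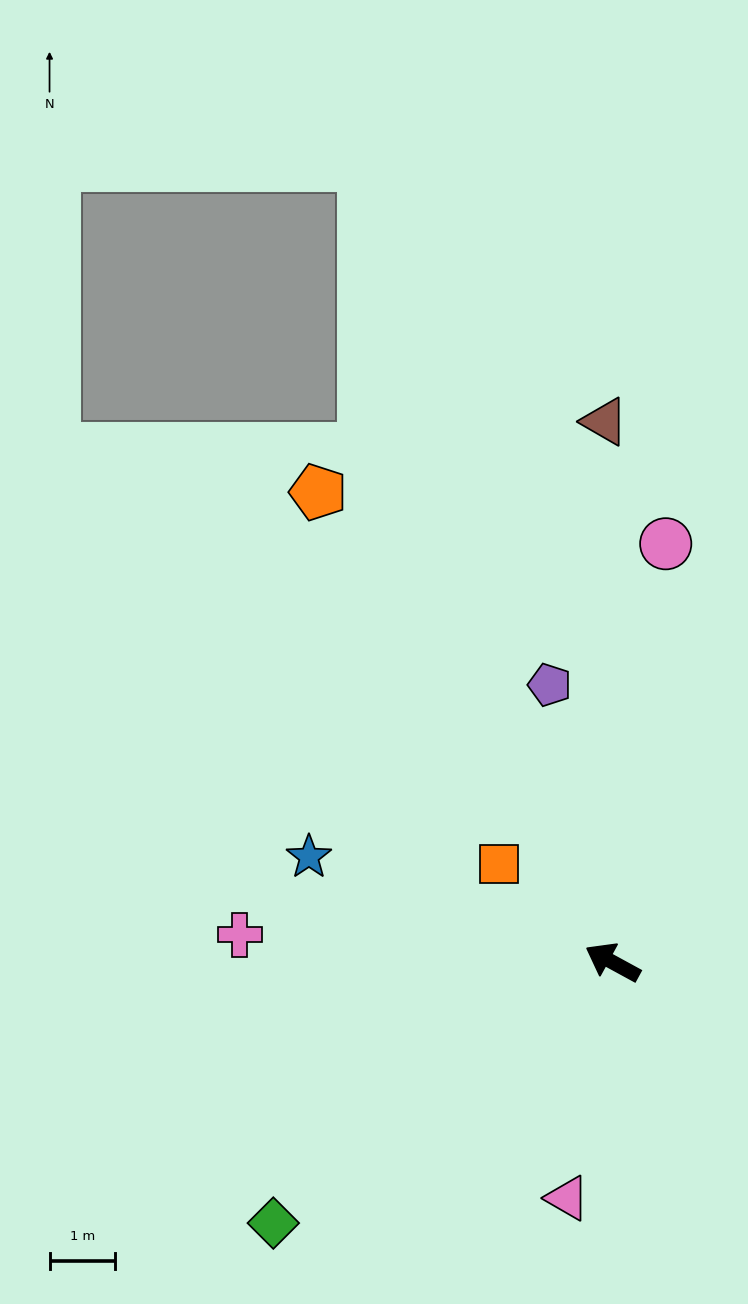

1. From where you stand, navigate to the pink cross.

turn left 24°, forward 5.7 m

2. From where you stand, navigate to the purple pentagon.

turn right 49°, forward 4.4 m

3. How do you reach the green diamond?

turn left 66°, forward 6.6 m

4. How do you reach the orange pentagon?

turn right 29°, forward 8.5 m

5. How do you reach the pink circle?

turn right 69°, forward 6.5 m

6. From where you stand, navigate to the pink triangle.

turn left 108°, forward 3.7 m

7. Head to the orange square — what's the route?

turn right 12°, forward 2.3 m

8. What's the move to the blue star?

turn left 9°, forward 4.9 m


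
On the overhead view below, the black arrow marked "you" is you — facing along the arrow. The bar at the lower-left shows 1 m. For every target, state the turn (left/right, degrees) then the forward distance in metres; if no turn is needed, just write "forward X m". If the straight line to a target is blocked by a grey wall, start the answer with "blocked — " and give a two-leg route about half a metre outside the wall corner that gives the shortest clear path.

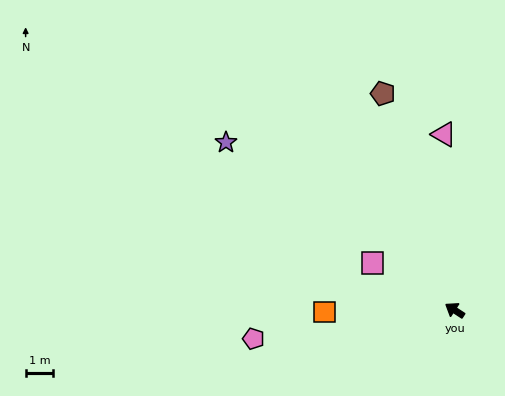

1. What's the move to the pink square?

turn left 3°, forward 3.4 m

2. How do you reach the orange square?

turn left 34°, forward 4.7 m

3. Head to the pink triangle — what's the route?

turn right 53°, forward 6.4 m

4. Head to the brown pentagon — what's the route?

turn right 39°, forward 8.2 m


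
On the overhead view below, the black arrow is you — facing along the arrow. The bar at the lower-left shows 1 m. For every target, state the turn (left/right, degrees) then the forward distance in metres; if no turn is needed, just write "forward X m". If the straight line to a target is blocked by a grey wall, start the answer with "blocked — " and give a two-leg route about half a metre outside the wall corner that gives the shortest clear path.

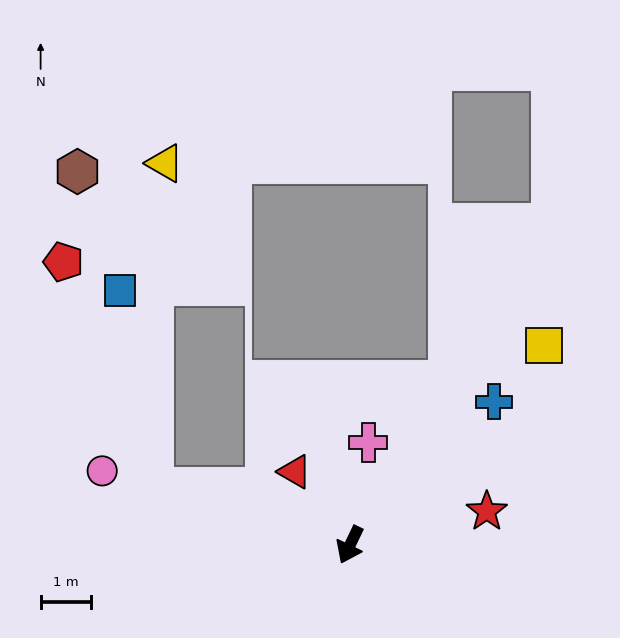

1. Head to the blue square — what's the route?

blocked — turn right 80°, forward 4.1 m, then turn right 65°, forward 4.0 m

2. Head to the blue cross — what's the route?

turn left 160°, forward 4.1 m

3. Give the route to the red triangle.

turn right 117°, forward 1.8 m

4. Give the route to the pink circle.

turn right 81°, forward 5.2 m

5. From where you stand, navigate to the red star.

turn left 129°, forward 2.8 m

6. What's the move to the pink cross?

turn right 164°, forward 2.1 m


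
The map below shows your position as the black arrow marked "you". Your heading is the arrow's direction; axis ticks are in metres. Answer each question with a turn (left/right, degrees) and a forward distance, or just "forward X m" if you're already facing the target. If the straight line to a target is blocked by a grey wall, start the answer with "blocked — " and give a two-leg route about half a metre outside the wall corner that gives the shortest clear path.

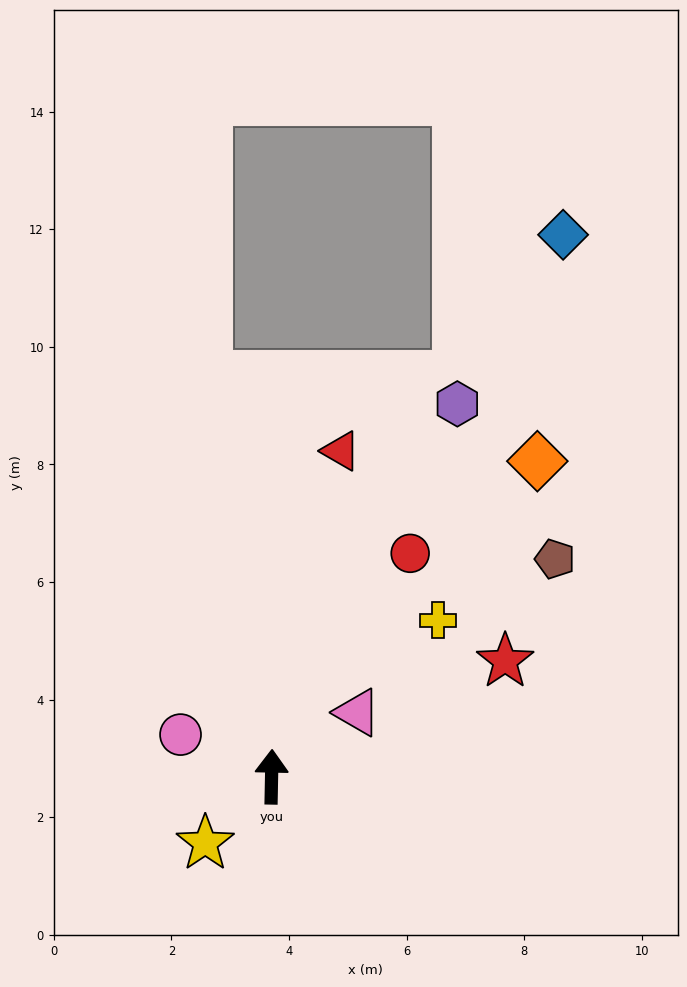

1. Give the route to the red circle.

turn right 31°, forward 4.5 m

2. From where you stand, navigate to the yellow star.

turn left 136°, forward 1.6 m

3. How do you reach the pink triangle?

turn right 52°, forward 1.8 m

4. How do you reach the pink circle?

turn left 66°, forward 1.7 m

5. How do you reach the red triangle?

turn right 11°, forward 5.7 m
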